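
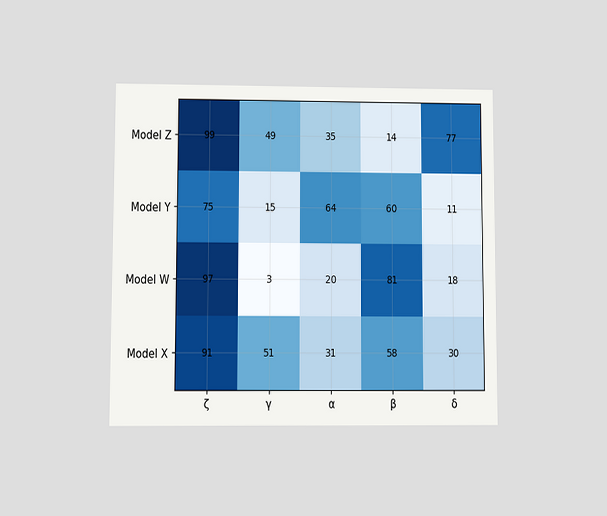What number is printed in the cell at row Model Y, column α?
The chart is viewed at a slight angle. The (Model Y, α) cell reads 64.

64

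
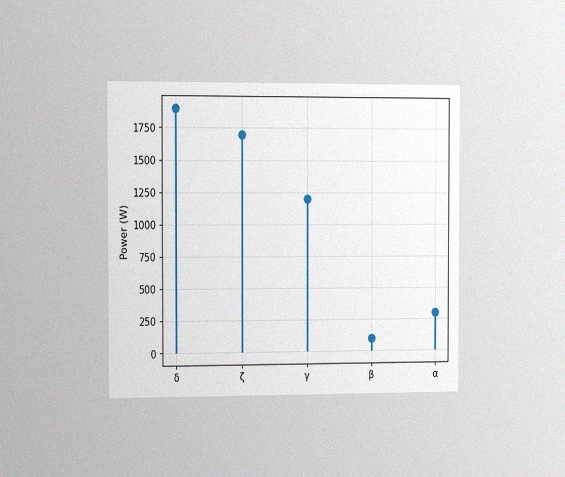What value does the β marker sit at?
100W

The chart is viewed slightly from the left, with some photo noise. The β marker sits at 100W.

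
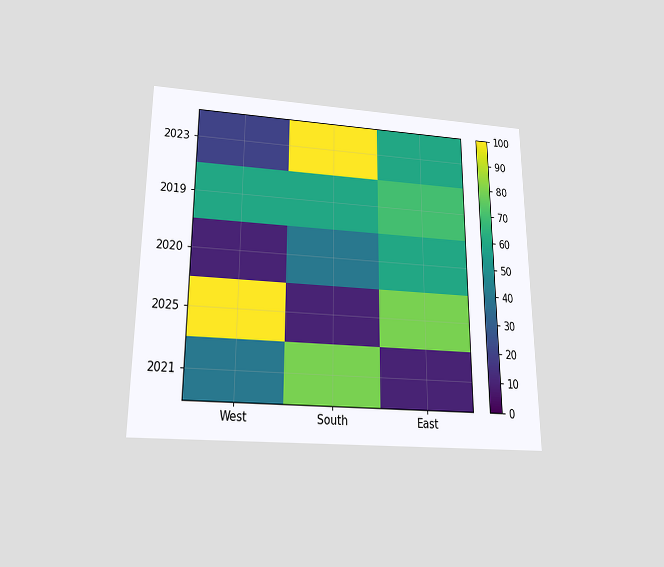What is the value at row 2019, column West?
The chart is viewed slightly from below. Matching cell (2019, West) against the colorbar gives 60.

60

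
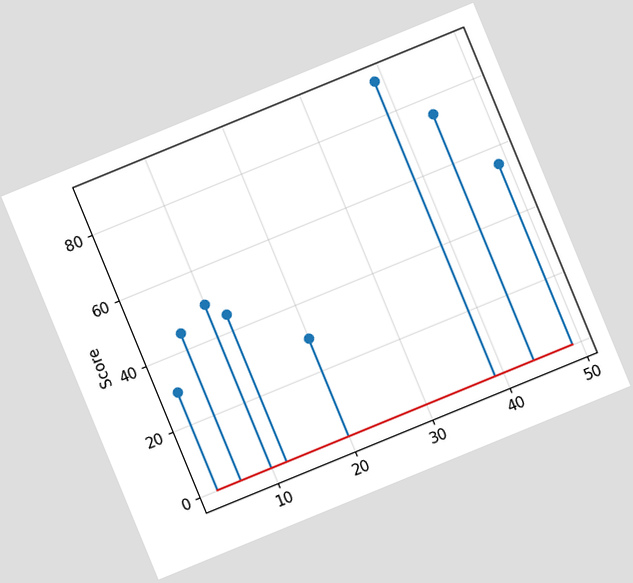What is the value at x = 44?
75

The chart is tilted about 22° counter-clockwise. The stem at x=44 reaches 75.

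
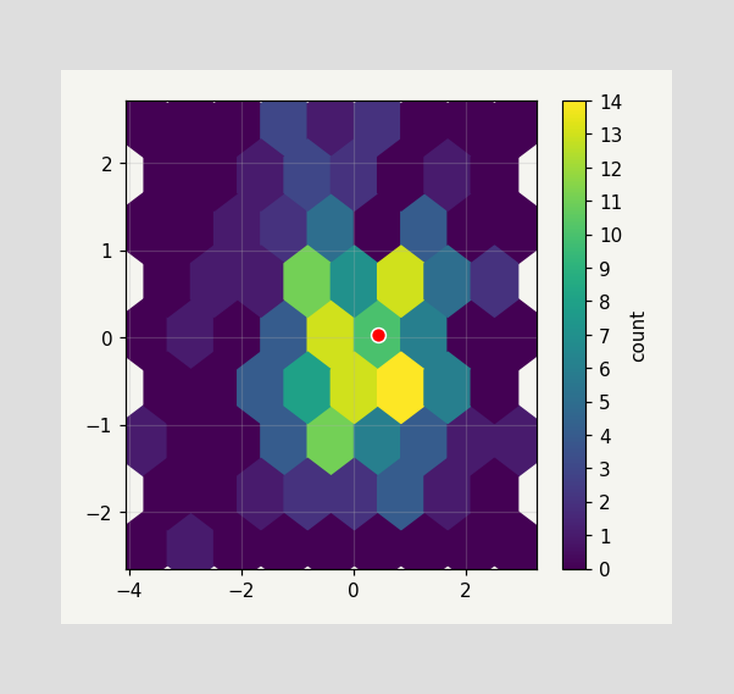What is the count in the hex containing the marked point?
The marked hex reads 10 on the colorbar.

10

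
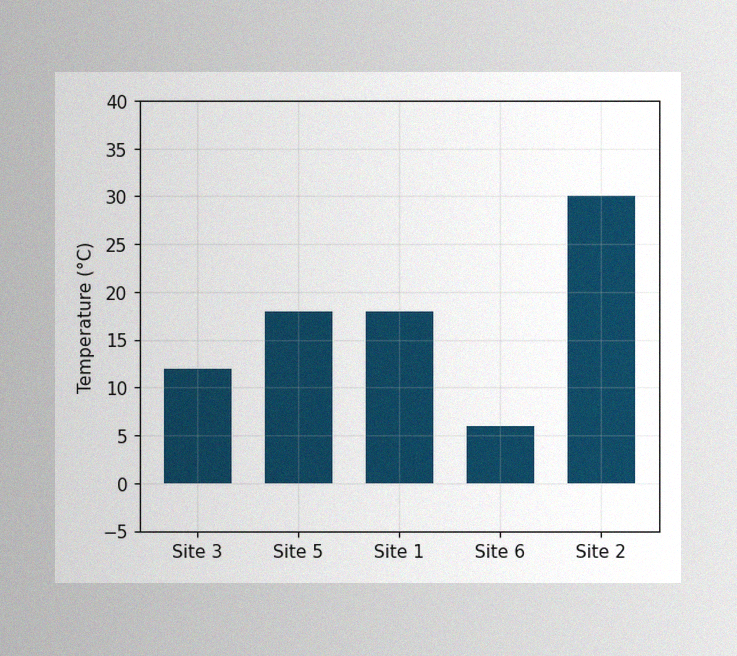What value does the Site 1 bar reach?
The image has some photo noise and uneven lighting. Reading along the chart's y-axis, the Site 1 bar reaches 18°C.

18°C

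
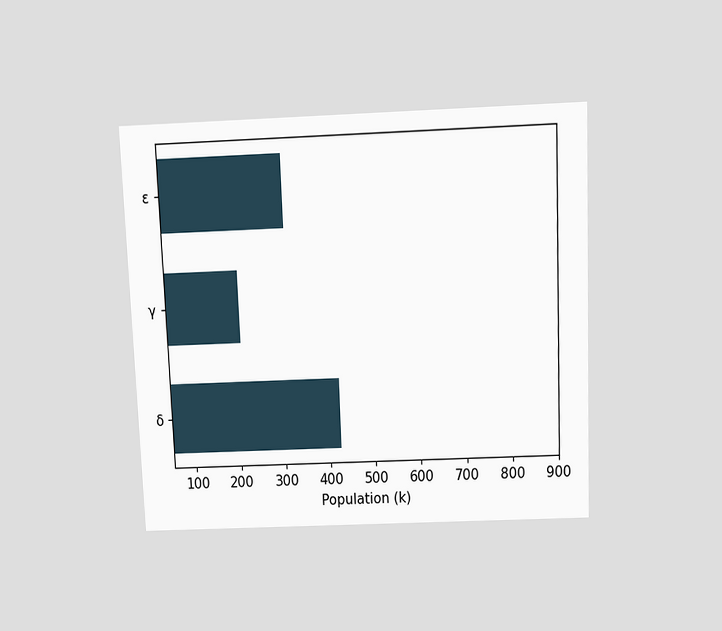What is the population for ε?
318k

The chart is tilted about 2° counter-clockwise and viewed slightly from above. Reading along the chart's x-axis, the ε bar reaches 318k.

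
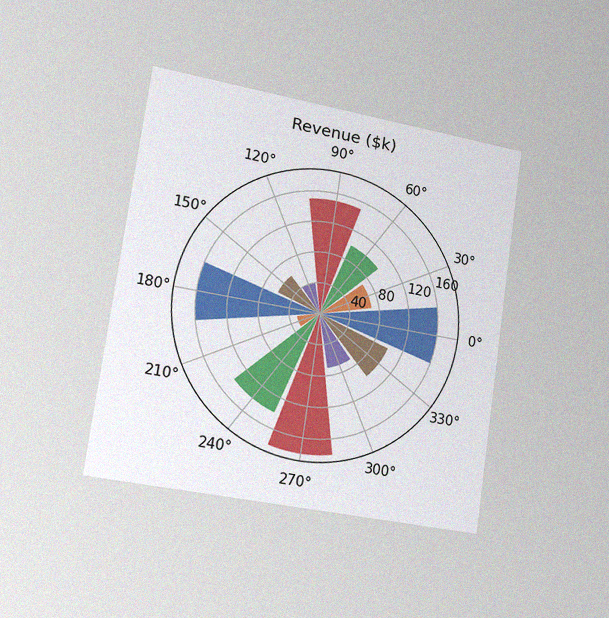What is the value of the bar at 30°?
The chart is tilted about 8° clockwise and viewed slightly from the left, with some photo noise. The bar at 30° reaches $70k on the radial axis.

$70k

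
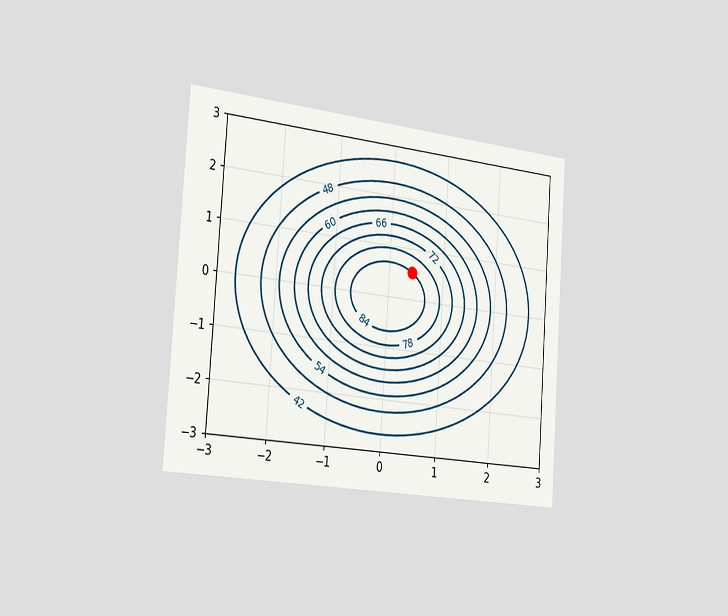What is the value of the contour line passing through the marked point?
84

The chart is tilted about 4° clockwise and viewed slightly from the left. The marked point sits on the contour labelled 84.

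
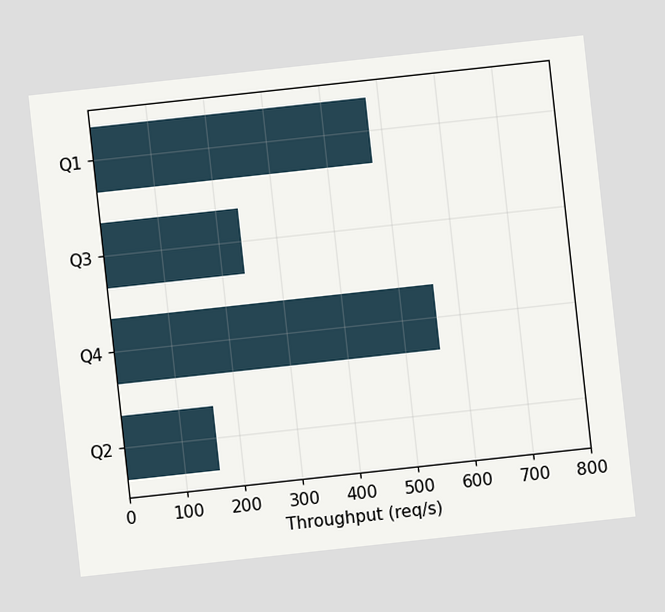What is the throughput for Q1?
The chart is tilted about 6° counter-clockwise. Reading along the chart's x-axis, the Q1 bar reaches 480req/s.

480req/s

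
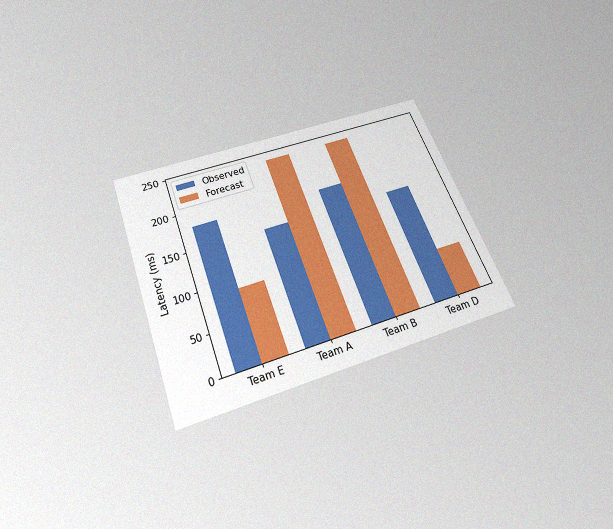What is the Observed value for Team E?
180ms

The chart is tilted about 21° counter-clockwise and viewed slightly from below, with some photo noise. The Observed bar at Team E reaches 180ms on the y-axis.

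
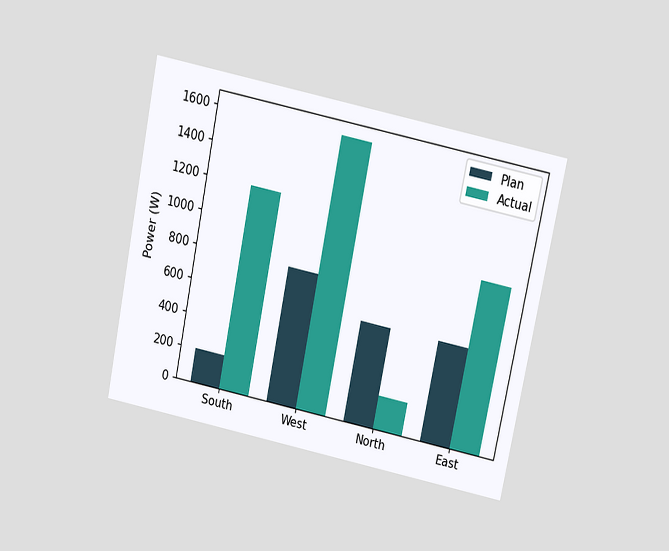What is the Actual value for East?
1000W

The chart is tilted about 12° clockwise and viewed slightly from above. The Actual bar at East reaches 1000W on the y-axis.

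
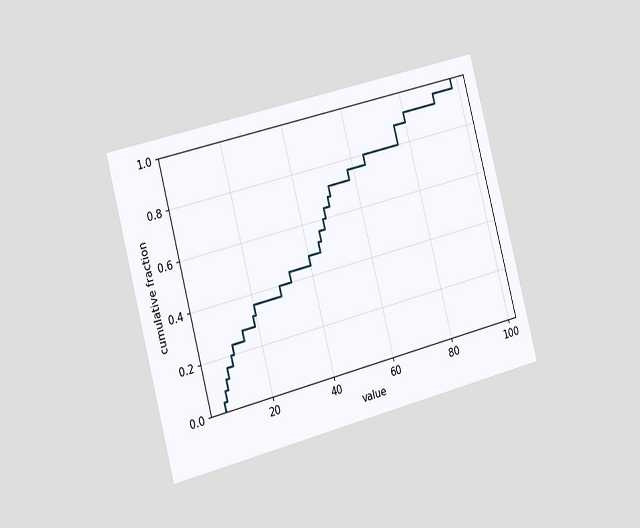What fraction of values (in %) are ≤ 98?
100%

The chart is tilted about 15° counter-clockwise and viewed slightly from the left. At x=98 the ECDF step is at 100%.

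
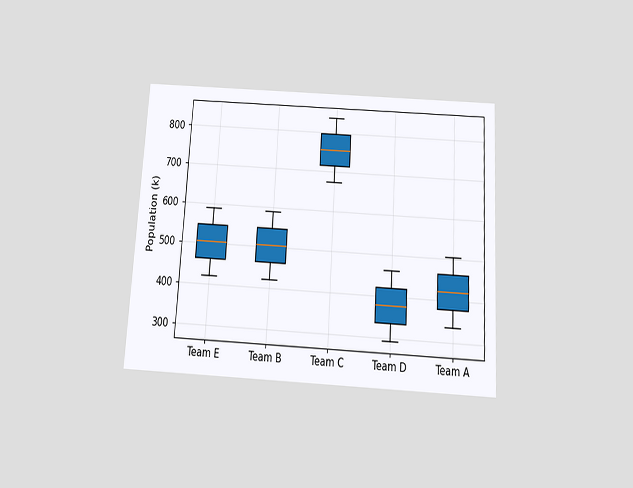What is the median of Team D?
The chart is tilted about 3° clockwise and viewed slightly from below. The median line in the Team D box sits at 378k.

378k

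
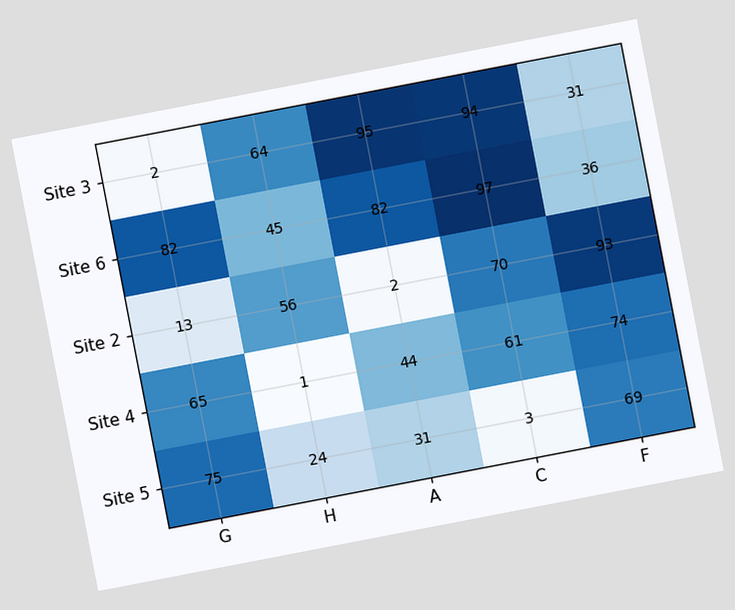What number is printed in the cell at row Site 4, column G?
The chart is tilted about 11° counter-clockwise. The (Site 4, G) cell reads 65.

65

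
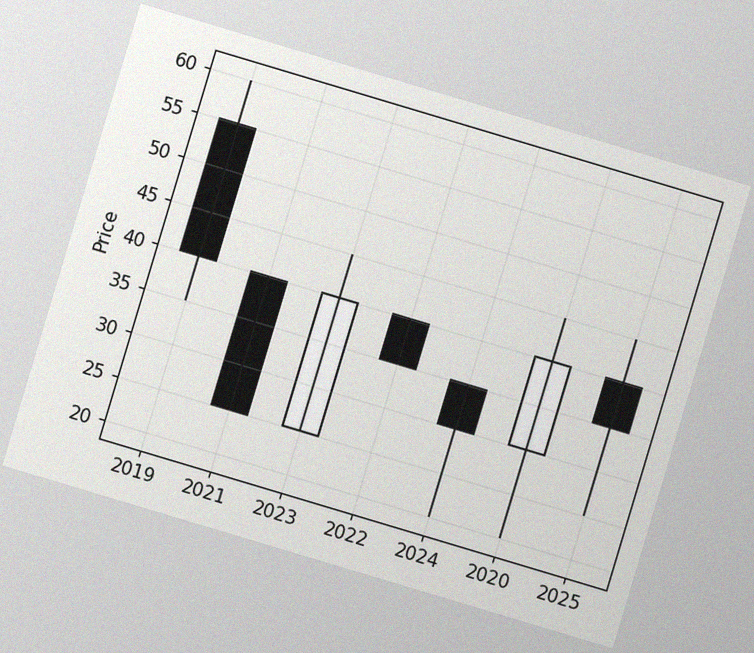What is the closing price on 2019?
40

The chart is tilted about 17° clockwise, with some photo noise. The 2019 candle closes at 40.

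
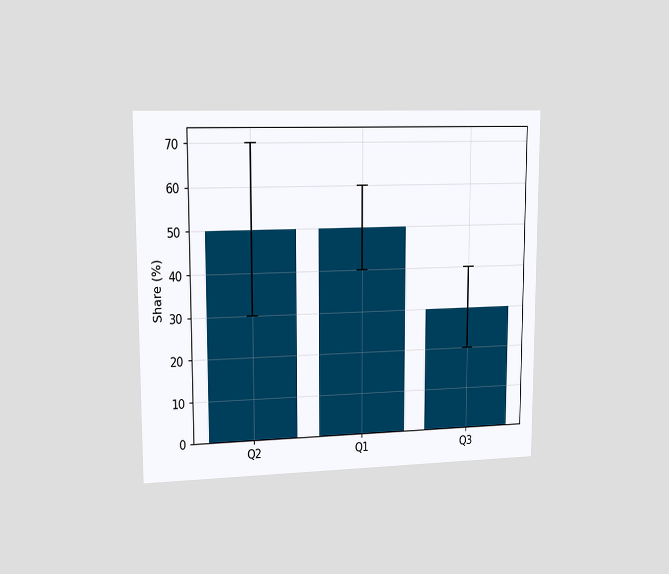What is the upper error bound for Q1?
60%

The chart is viewed slightly from the left. The Q1 bar's upper whisker reaches 60%.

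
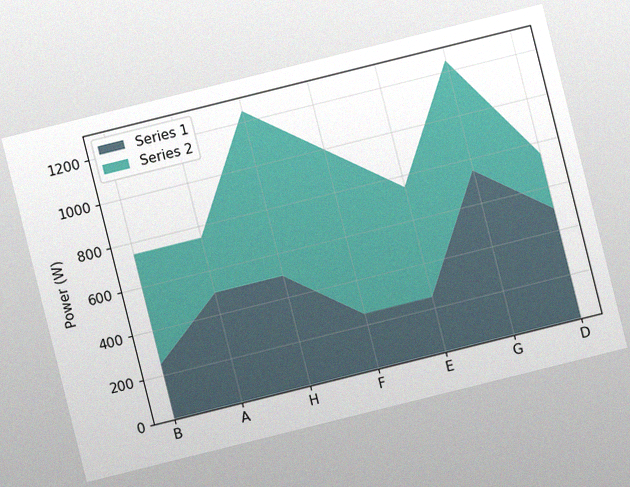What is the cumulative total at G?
1250W

The chart is tilted about 14° counter-clockwise, with some photo noise. The stacked total at G reaches 1250W.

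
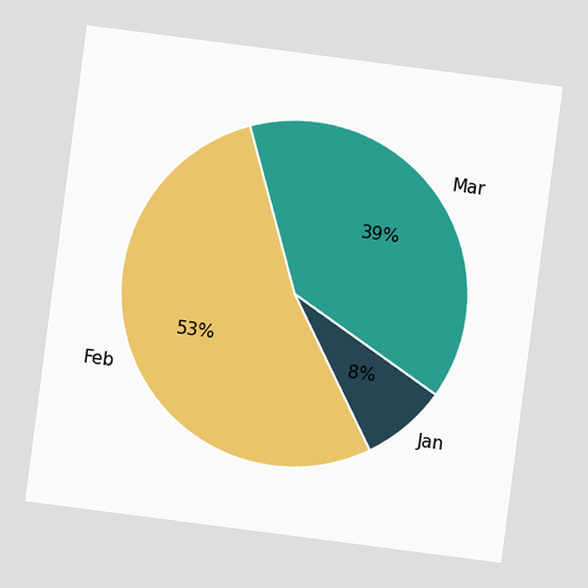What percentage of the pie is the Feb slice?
53%

The chart is tilted about 7° clockwise. The Feb slice takes up 53% of the pie.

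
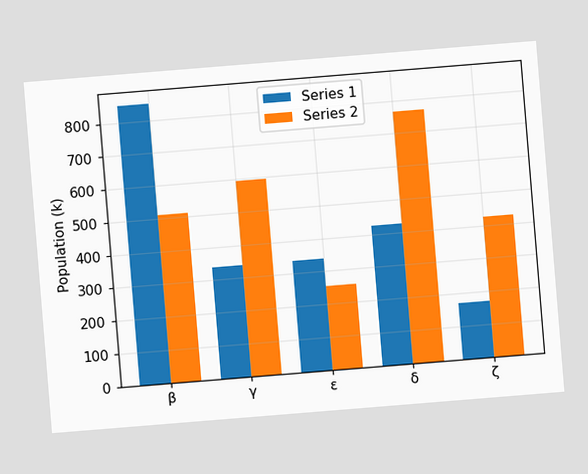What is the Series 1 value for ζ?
The chart is tilted about 5° counter-clockwise. The Series 1 bar at ζ reaches 170k on the y-axis.

170k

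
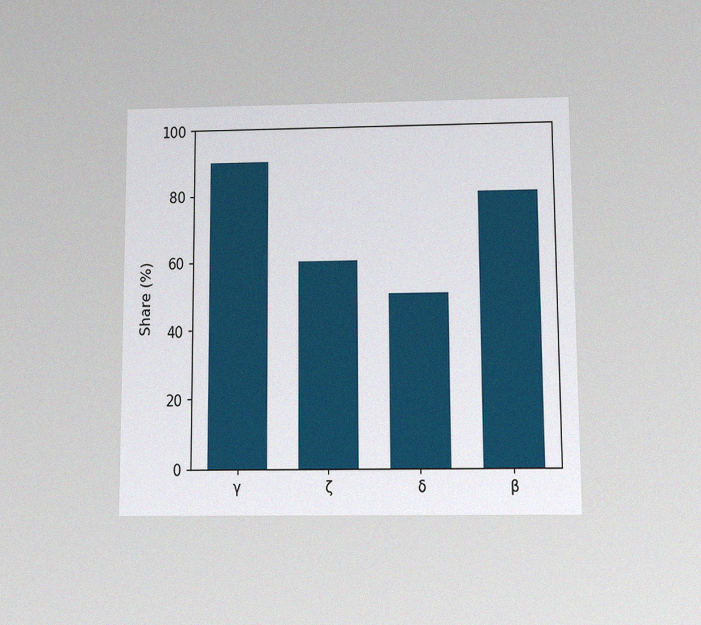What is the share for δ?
The chart is viewed slightly from below, with some photo noise. Reading along the chart's y-axis, the δ bar reaches 50%.

50%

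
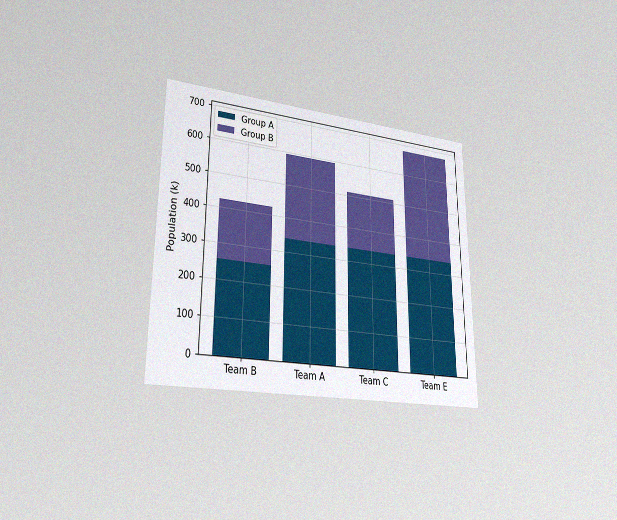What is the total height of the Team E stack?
680k

The chart is viewed at a slight angle, with some photo noise. The Team E stack's top reaches 680k on the y-axis.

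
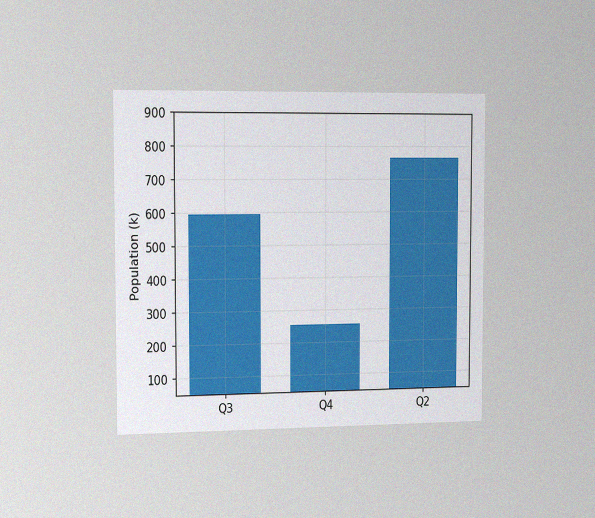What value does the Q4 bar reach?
The chart is viewed slightly from the left, with some photo noise. Reading along the chart's y-axis, the Q4 bar reaches 255k.

255k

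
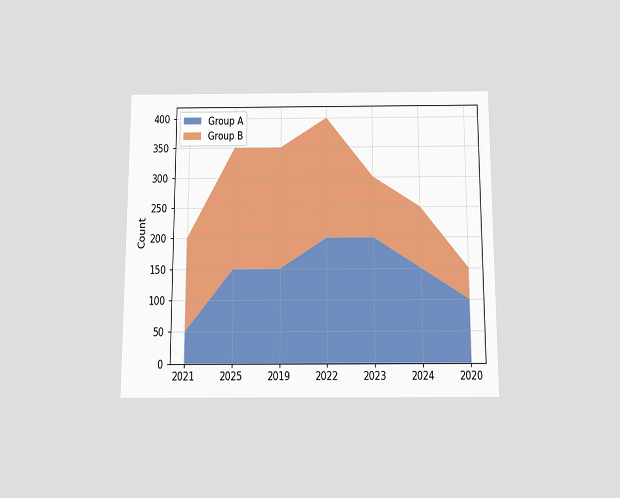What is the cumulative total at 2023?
The chart is viewed slightly from below. The stacked total at 2023 reaches 300.

300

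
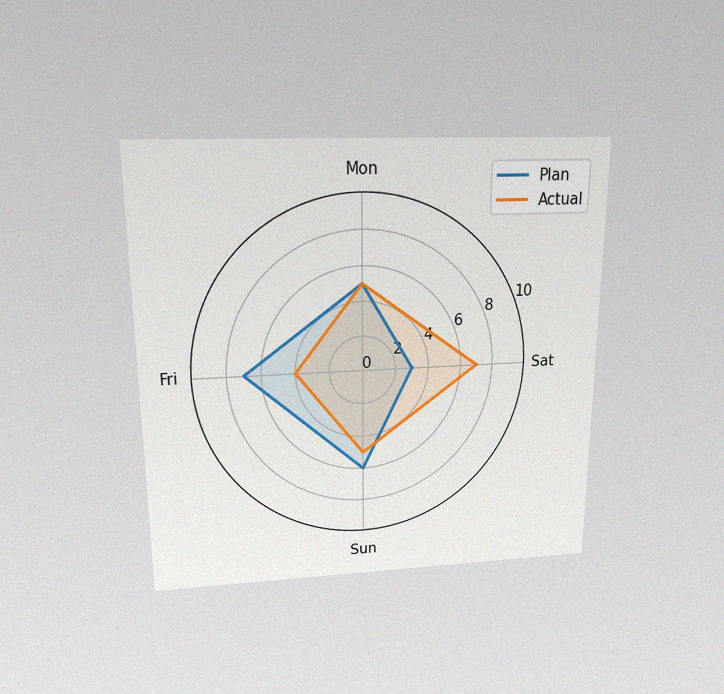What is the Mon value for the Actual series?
The chart is viewed slightly from above, with some photo noise. On the Mon axis, Actual reaches 5.

5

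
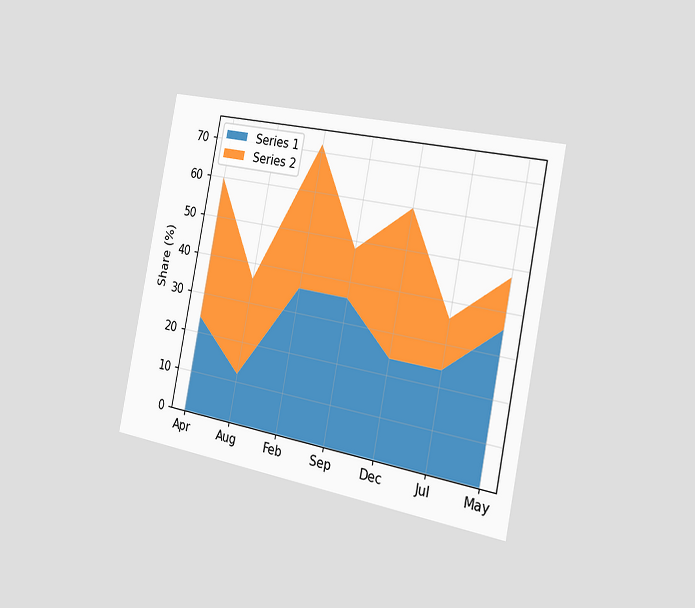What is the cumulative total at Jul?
The chart is tilted about 11° clockwise and viewed slightly from the right. The stacked total at Jul reaches 36%.

36%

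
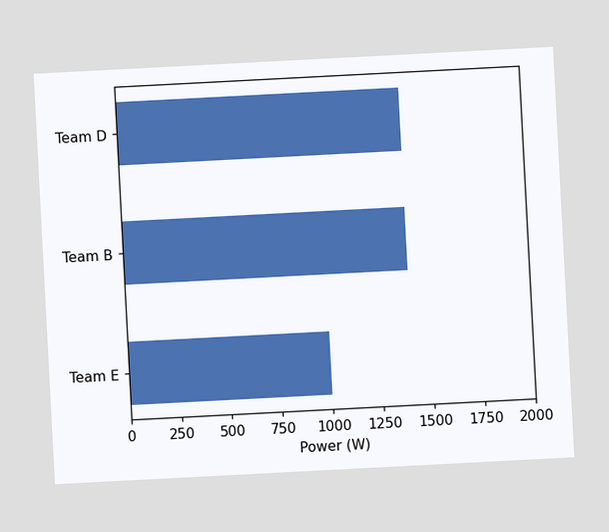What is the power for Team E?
1000W

The chart is tilted about 3° counter-clockwise. Reading along the chart's x-axis, the Team E bar reaches 1000W.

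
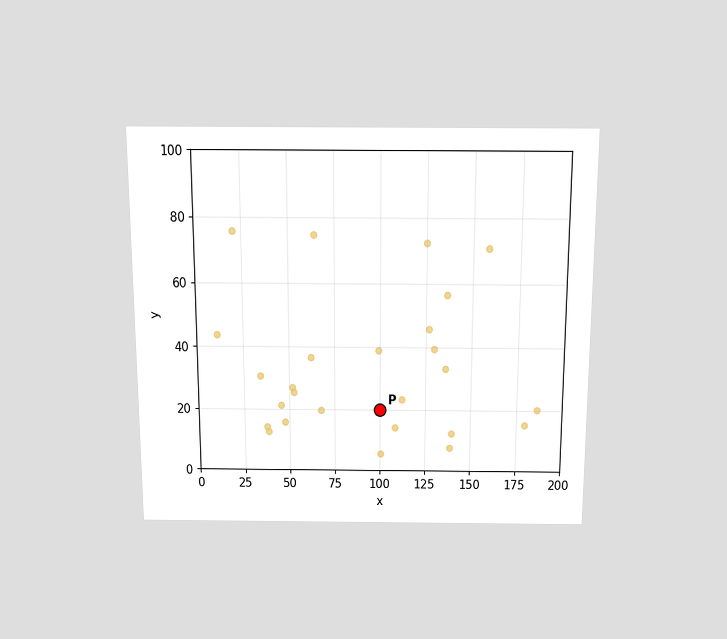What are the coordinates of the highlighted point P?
(100, 20)

The chart is viewed slightly from above. Following the gridlines from P to each axis, P sits at (100, 20).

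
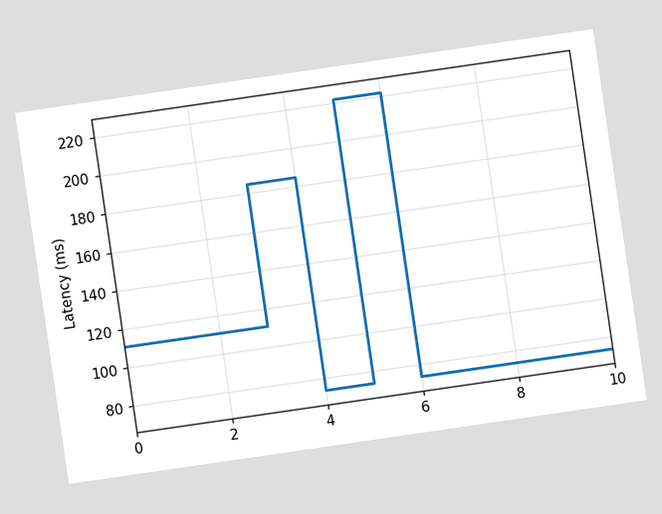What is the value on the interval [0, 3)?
111ms

The chart is tilted about 8° counter-clockwise. On [0, 3) the step sits at 111ms.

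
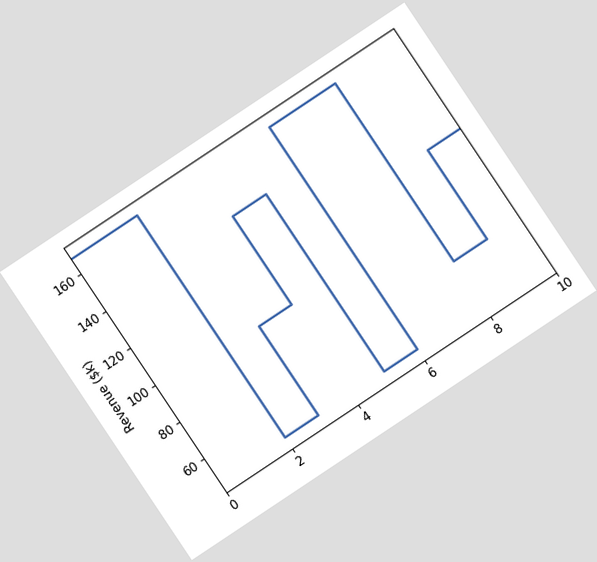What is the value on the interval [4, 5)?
The chart is tilted about 34° counter-clockwise. On [4, 5) the step sits at $144k.

$144k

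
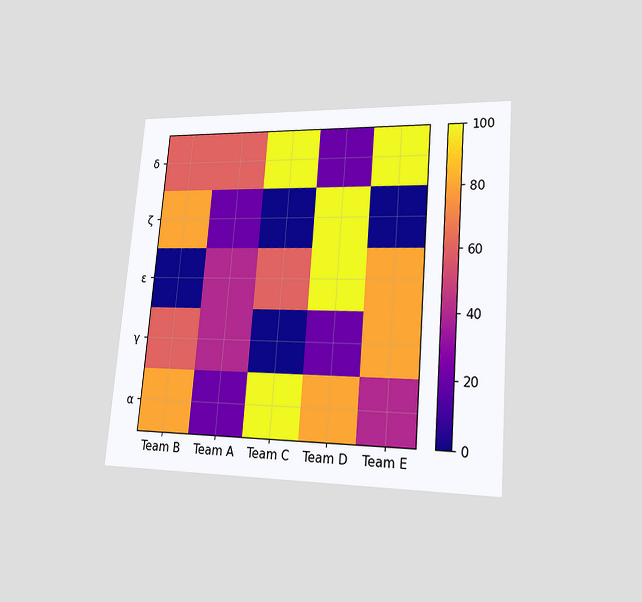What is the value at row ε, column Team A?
The chart is tilted about 5° clockwise and viewed at a slight angle. Matching cell (ε, Team A) against the colorbar gives 40.

40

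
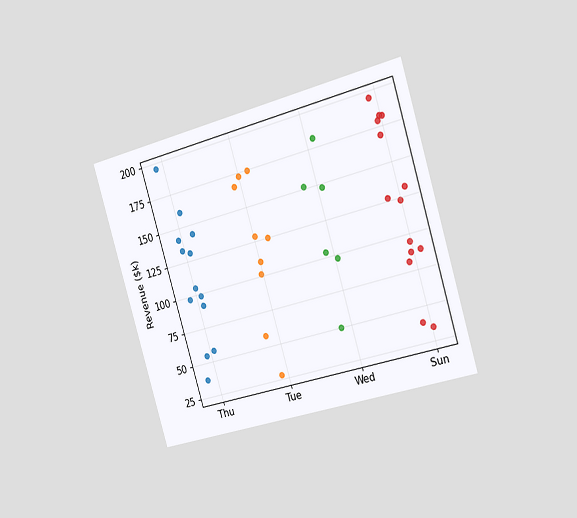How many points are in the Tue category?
9

The chart is tilted about 17° counter-clockwise and viewed slightly from the right. Counting the markers in the Tue column gives 9.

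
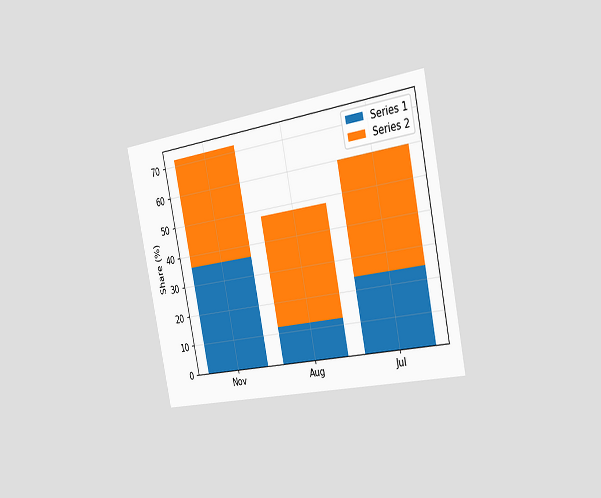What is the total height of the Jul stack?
60%

The chart is tilted about 11° counter-clockwise and viewed slightly from the right. The Jul stack's top reaches 60% on the y-axis.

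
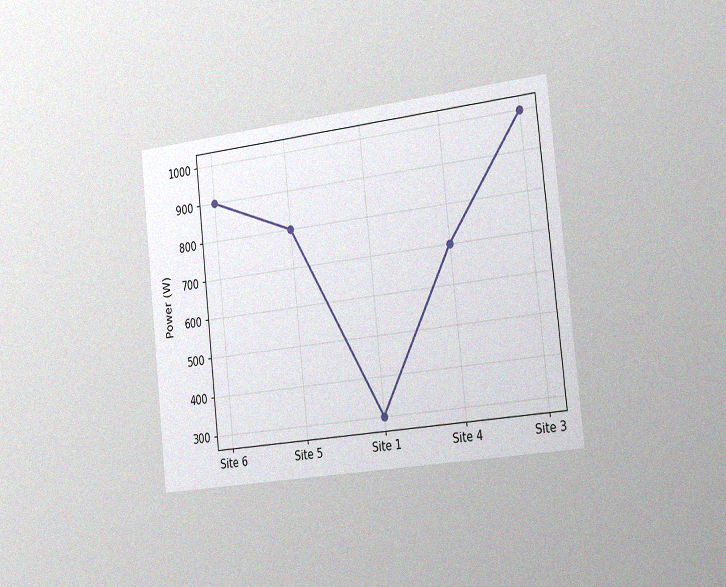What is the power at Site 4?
The chart is tilted about 6° counter-clockwise and viewed slightly from the right, with some photo noise. At Site 4, the line is at 700W.

700W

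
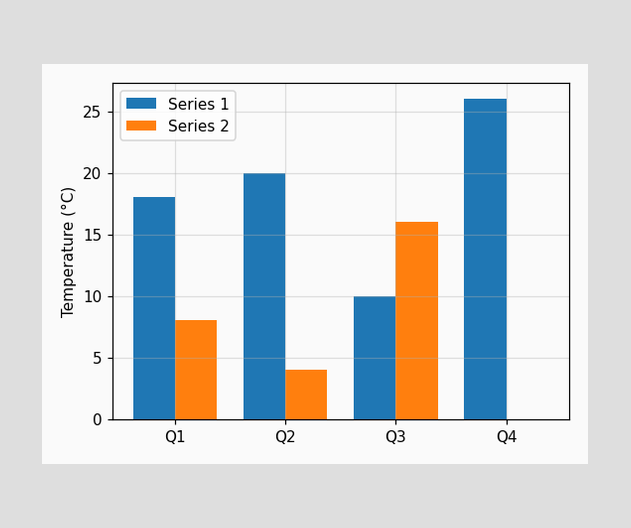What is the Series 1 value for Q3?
The Series 1 bar at Q3 reaches 10°C on the y-axis.

10°C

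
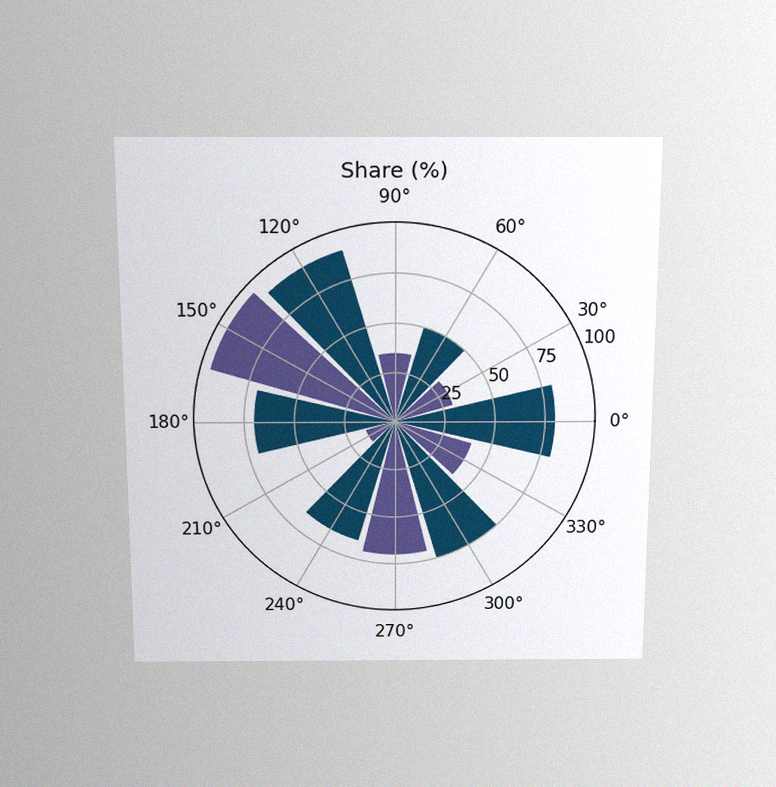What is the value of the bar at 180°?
The chart is viewed slightly from above, with some photo noise. The bar at 180° reaches 70% on the radial axis.

70%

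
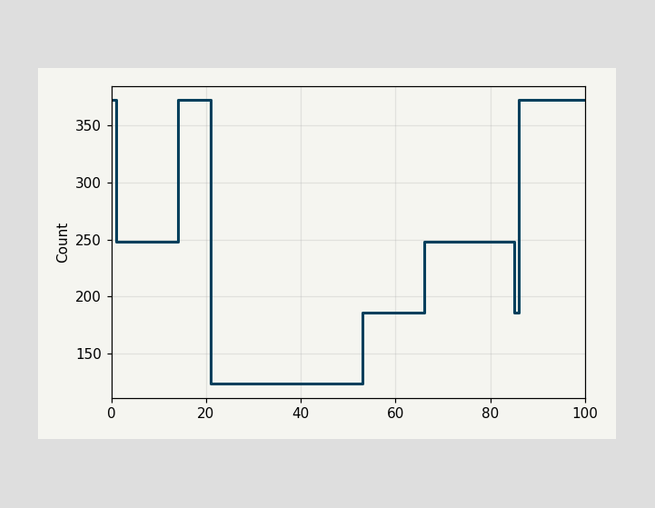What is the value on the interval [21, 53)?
On [21, 53) the step sits at 124.

124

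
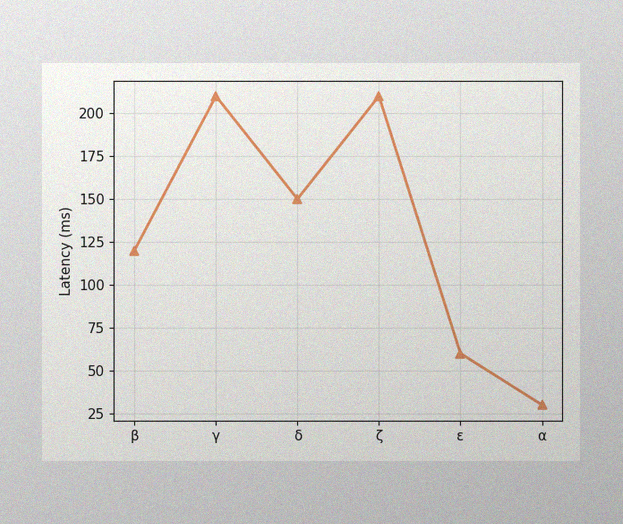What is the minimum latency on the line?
The image has some photo noise and uneven lighting. The lowest point is at α, and reading across to the y-axis gives 30ms.

30ms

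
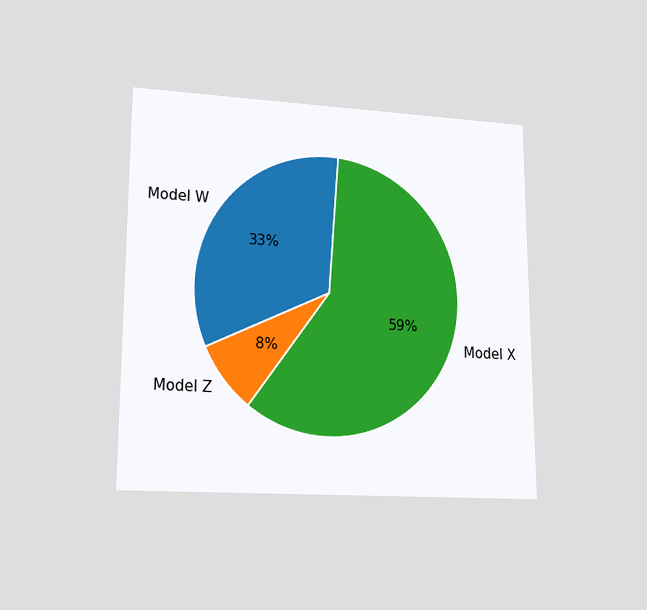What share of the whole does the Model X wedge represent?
59%

The chart is viewed at a slight angle. The Model X slice takes up 59% of the pie.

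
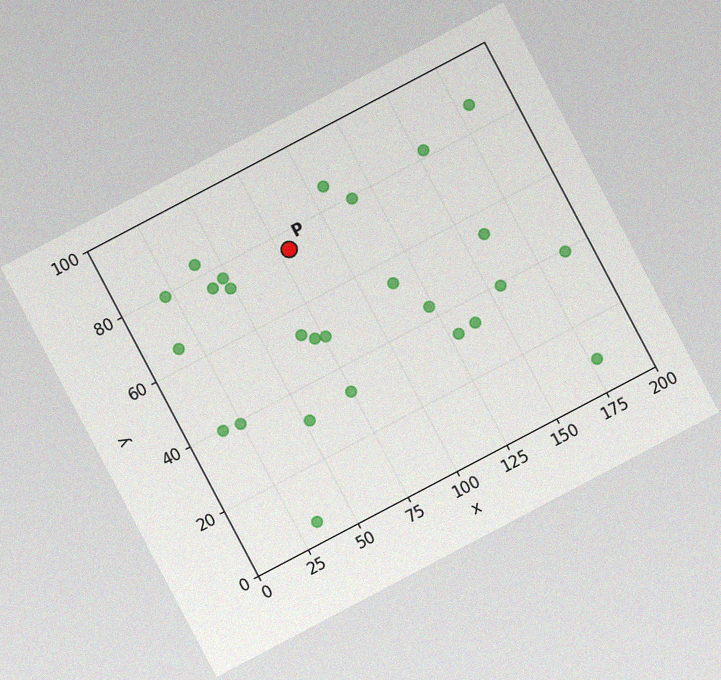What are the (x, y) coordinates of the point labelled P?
(80, 75)

The chart is tilted about 28° counter-clockwise, with some photo noise. Following the gridlines from P to each axis, P sits at (80, 75).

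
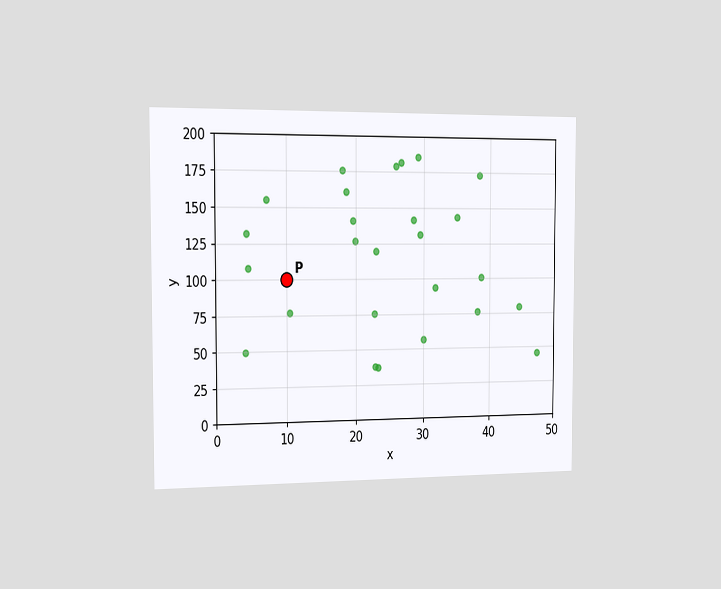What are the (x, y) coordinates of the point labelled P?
The chart is viewed slightly from the left. Following the gridlines from P to each axis, P sits at (10, 100).

(10, 100)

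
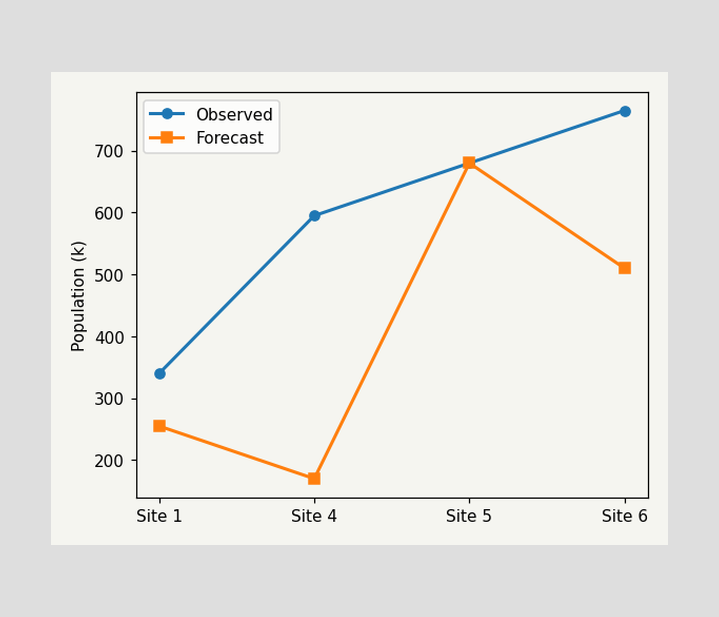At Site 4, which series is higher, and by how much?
Observed, by 425k

At Site 4, Observed sits above the other line by 425k.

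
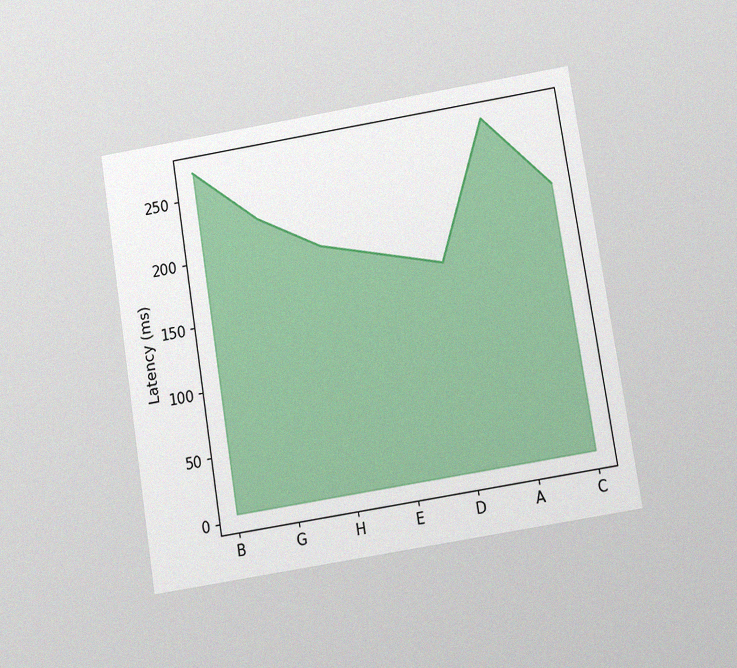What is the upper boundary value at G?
The chart is tilted about 9° counter-clockwise and viewed slightly from below, with some photo noise. At G the upper boundary is at 225ms.

225ms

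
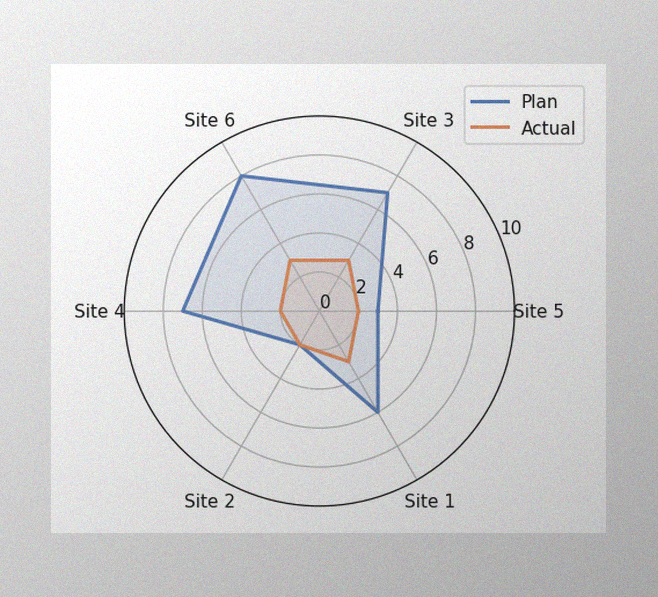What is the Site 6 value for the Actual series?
The image has some photo noise and uneven lighting. On the Site 6 axis, Actual reaches 3.

3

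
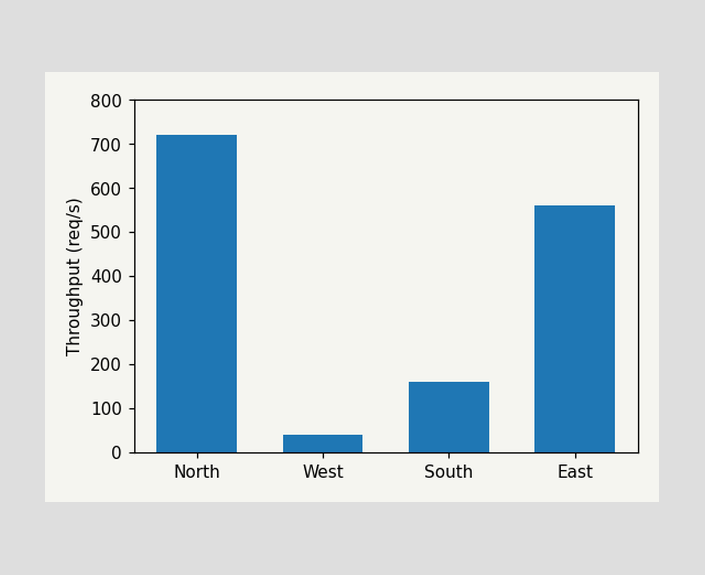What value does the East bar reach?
Reading along the chart's y-axis, the East bar reaches 560req/s.

560req/s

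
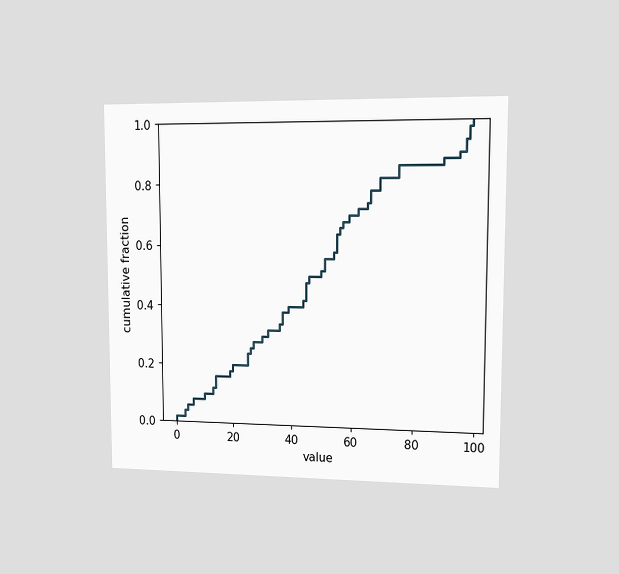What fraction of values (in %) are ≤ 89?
88%

The chart is viewed slightly from the right. At x=89 the ECDF step is at 88%.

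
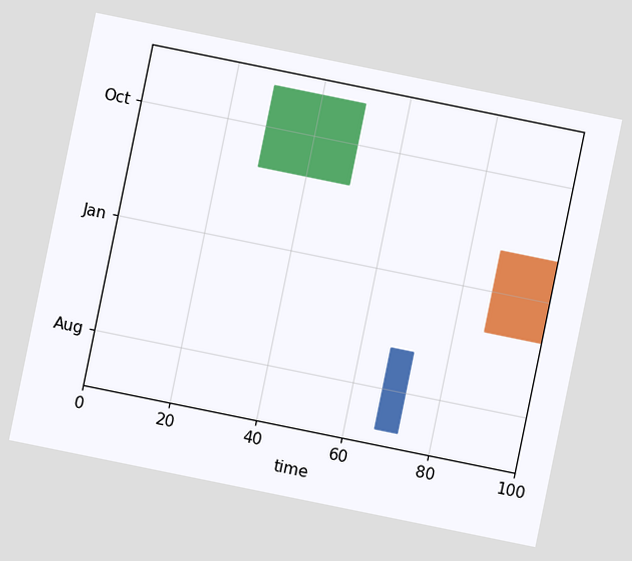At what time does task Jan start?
87

The chart is tilted about 12° clockwise. The Jan bar begins at t=87.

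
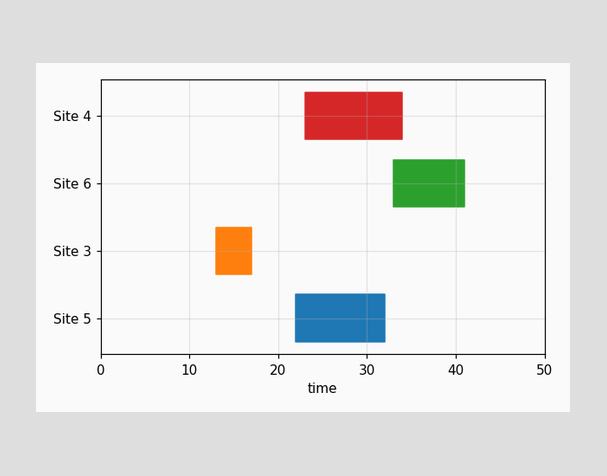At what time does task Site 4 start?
The Site 4 bar begins at t=23.

23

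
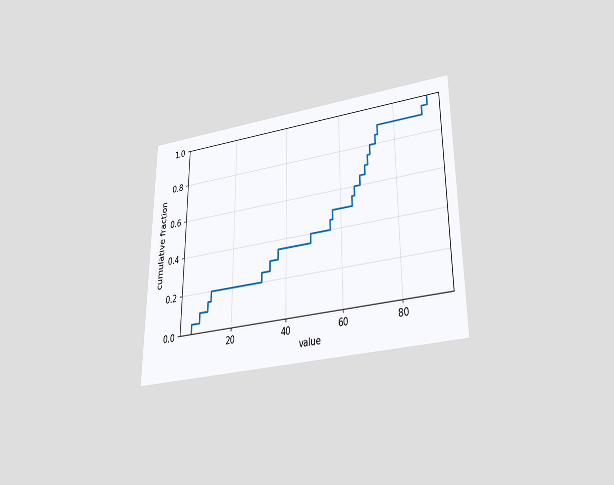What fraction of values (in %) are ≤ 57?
The chart is viewed slightly from below. At x=57 the ECDF step is at 50%.

50%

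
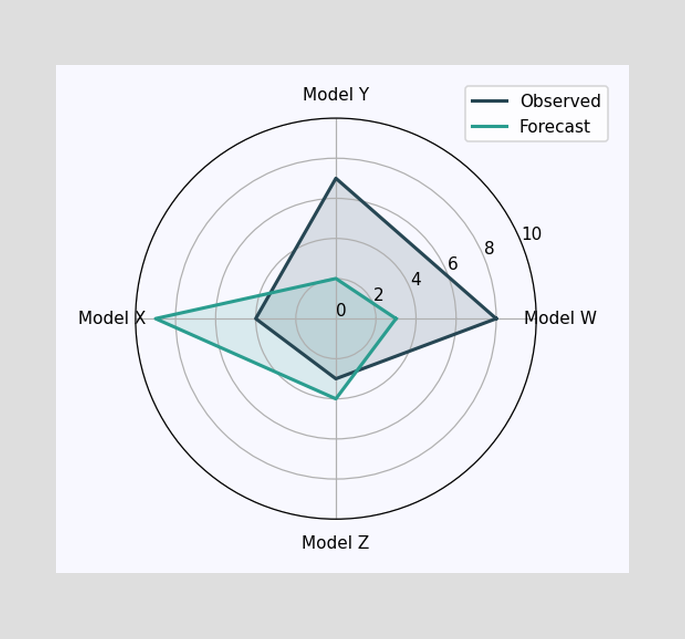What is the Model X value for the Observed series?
On the Model X axis, Observed reaches 4.

4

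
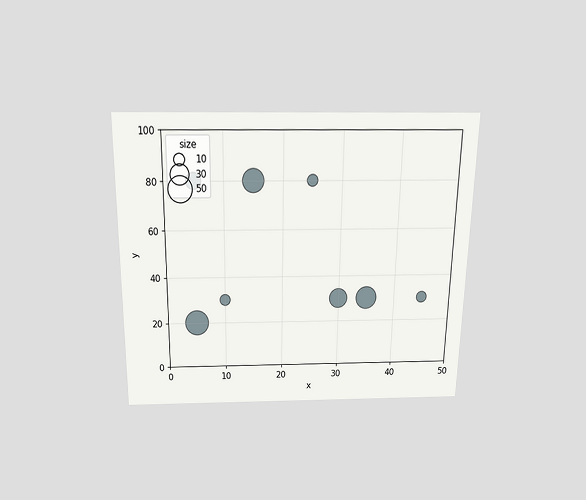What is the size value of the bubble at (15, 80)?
The chart is viewed slightly from above. Matching the bubble at (15, 80) against the size legend gives 40.

40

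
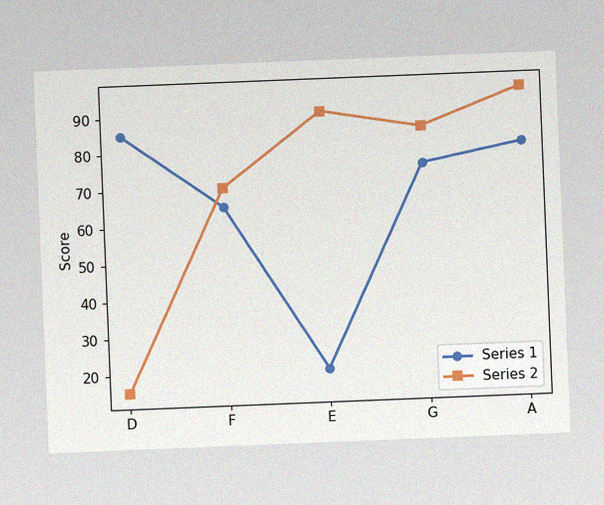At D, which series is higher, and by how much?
Series 1, by 70

The chart is tilted about 2° counter-clockwise, with some photo noise. At D, Series 1 sits above the other line by 70.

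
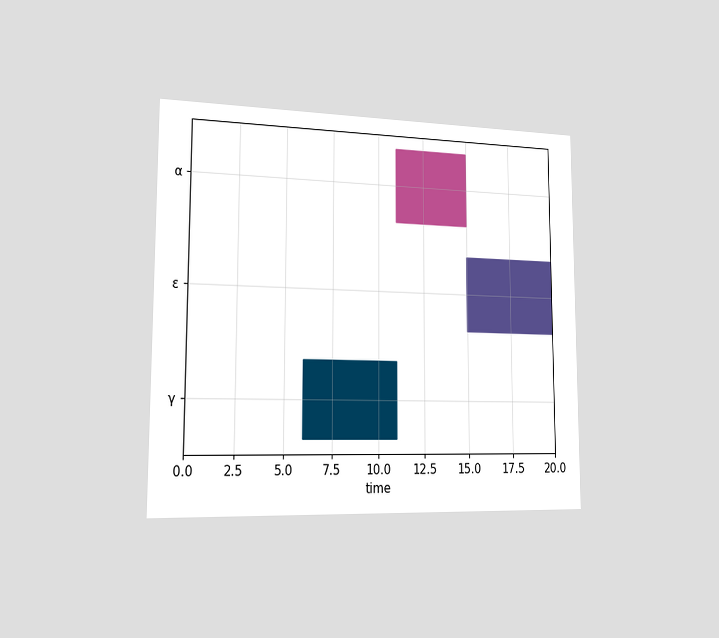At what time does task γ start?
The chart is viewed slightly from the left. The γ bar begins at t=6.

6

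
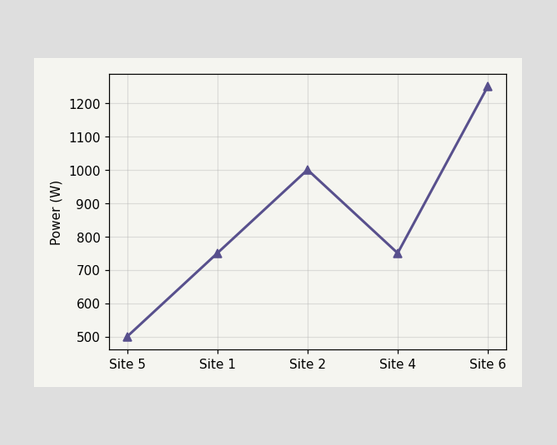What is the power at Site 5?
At Site 5, the line is at 500W.

500W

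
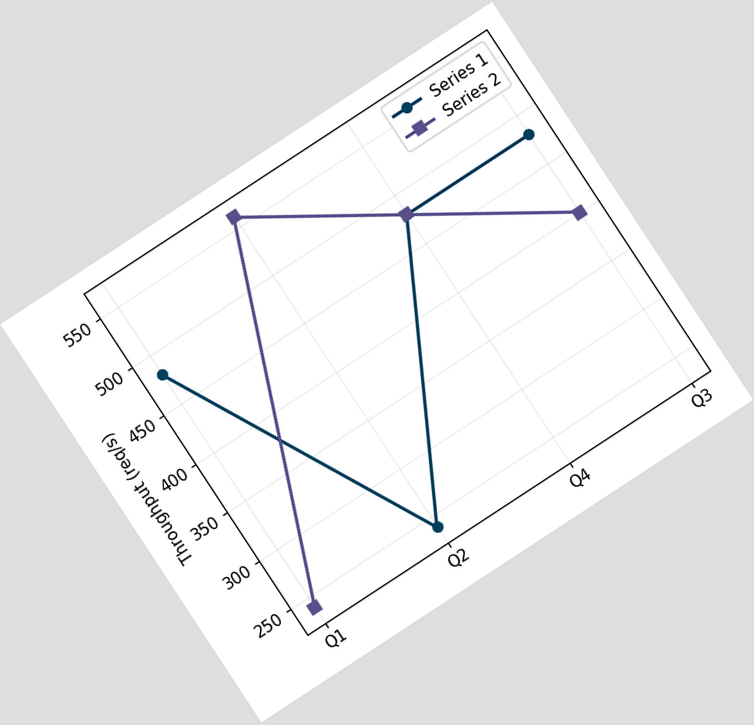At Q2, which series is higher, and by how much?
Series 2, by 320req/s

The chart is tilted about 33° counter-clockwise. At Q2, Series 2 sits above the other line by 320req/s.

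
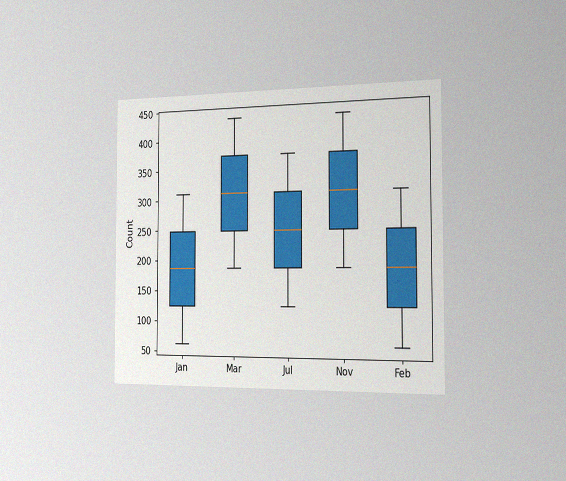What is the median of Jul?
248

The chart is viewed slightly from the right, with some photo noise. The median line in the Jul box sits at 248.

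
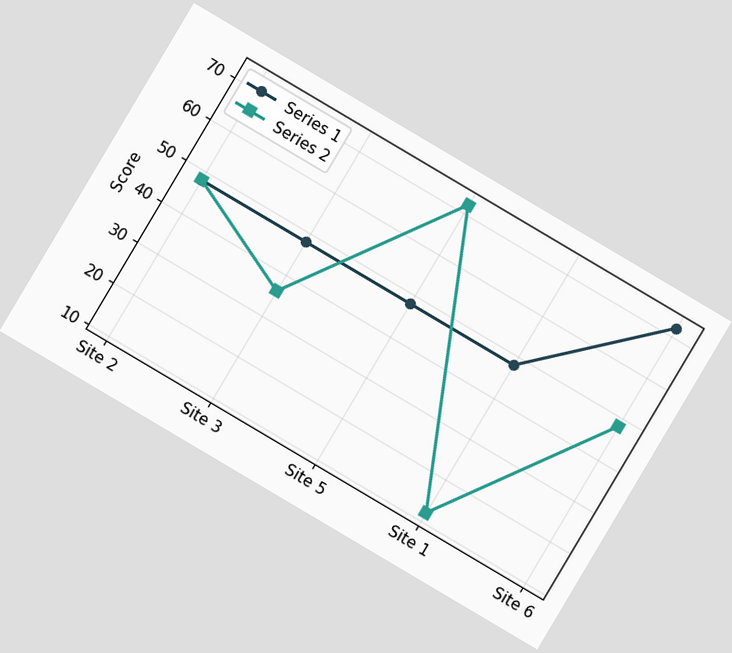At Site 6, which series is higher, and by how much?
The chart is tilted about 31° clockwise. At Site 6, Series 1 sits above the other line by 24.

Series 1, by 24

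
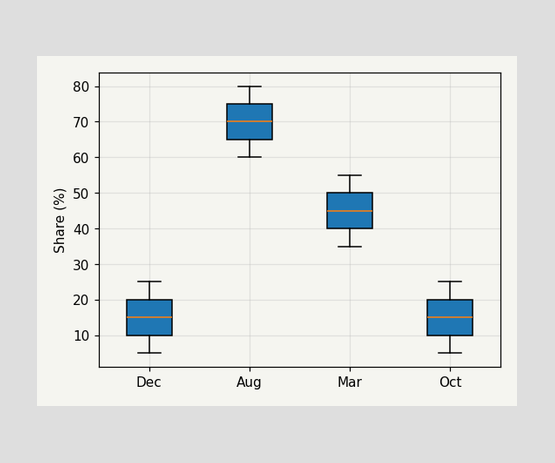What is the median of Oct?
15%

The median line in the Oct box sits at 15%.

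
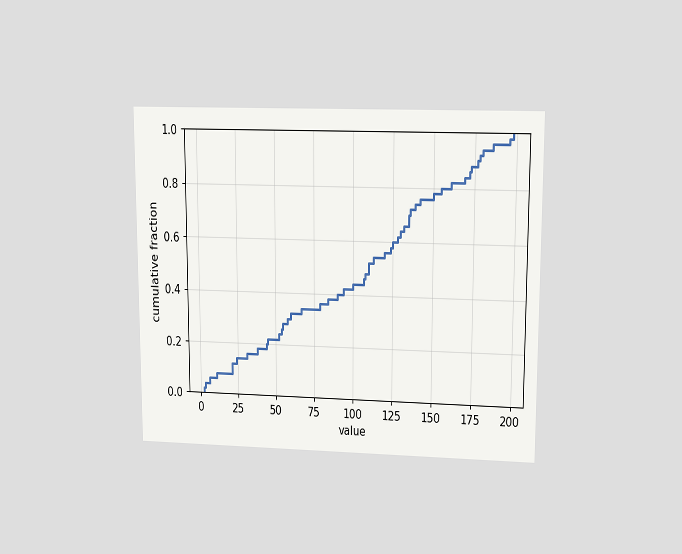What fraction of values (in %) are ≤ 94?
The chart is viewed at a slight angle. At x=94 the ECDF step is at 42%.

42%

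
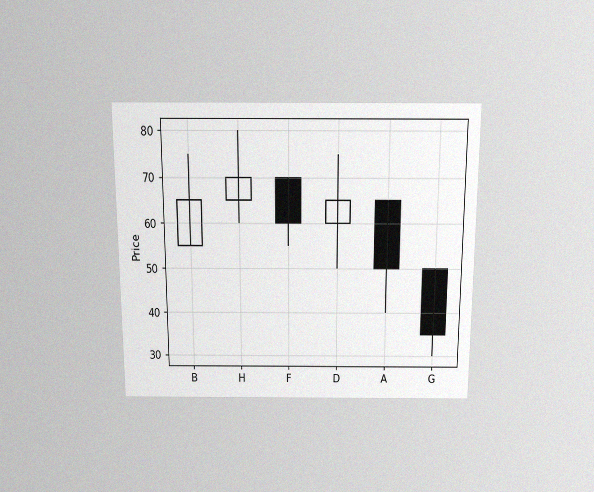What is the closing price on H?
The chart is viewed slightly from above, with some photo noise. The H candle closes at 70.

70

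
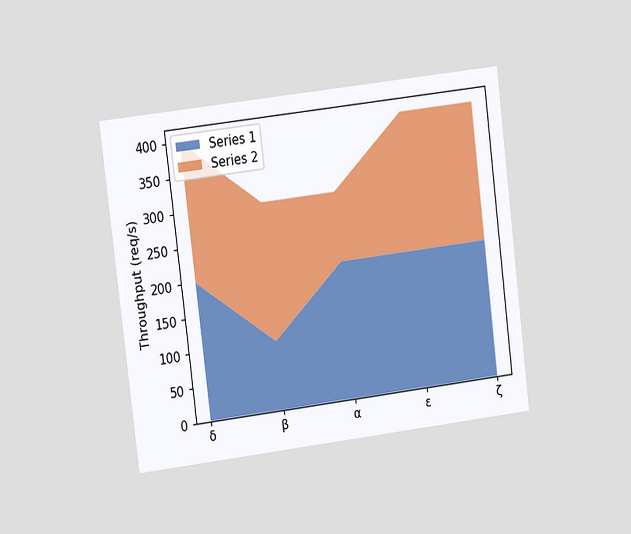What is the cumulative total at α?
300req/s

The chart is tilted about 7° counter-clockwise and viewed at a slight angle. The stacked total at α reaches 300req/s.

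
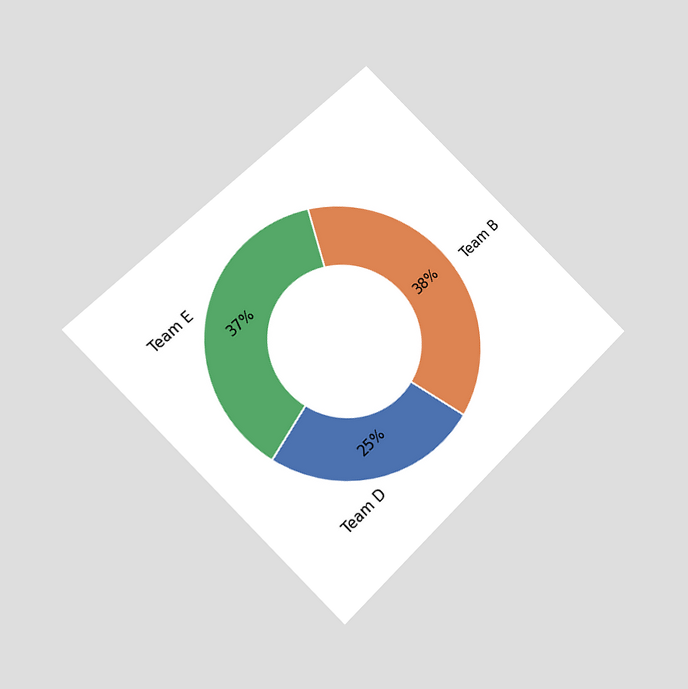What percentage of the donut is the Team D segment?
The chart is tilted about 45° counter-clockwise and viewed at a slight angle. The Team D segment takes up 25% of the ring.

25%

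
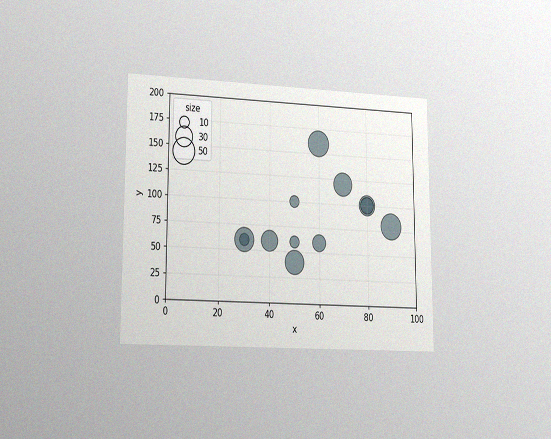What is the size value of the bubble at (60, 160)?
50

The chart is viewed slightly from the left, with some photo noise. Matching the bubble at (60, 160) against the size legend gives 50.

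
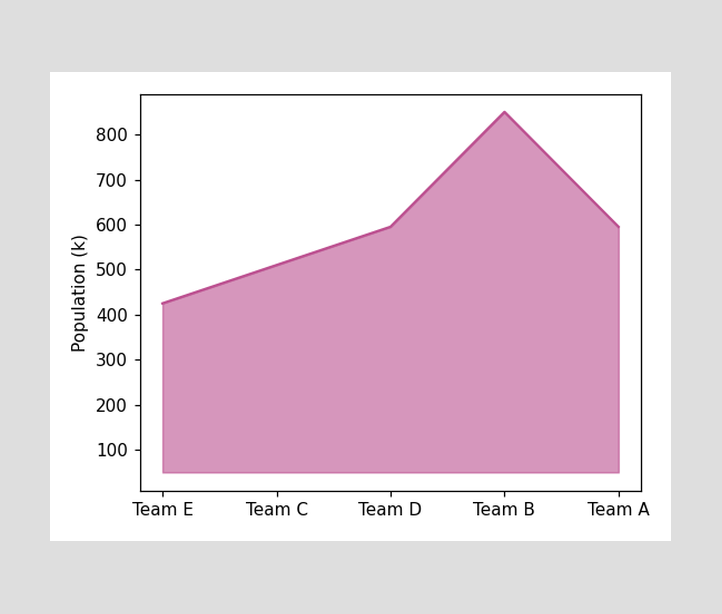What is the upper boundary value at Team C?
510k

At Team C the upper boundary is at 510k.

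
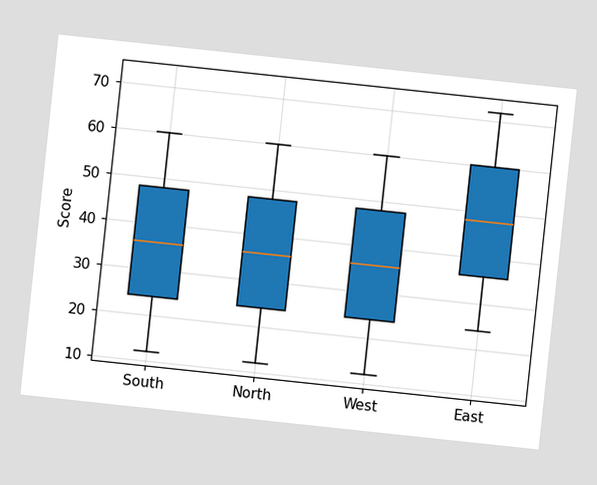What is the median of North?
36

The chart is tilted about 6° clockwise. The median line in the North box sits at 36.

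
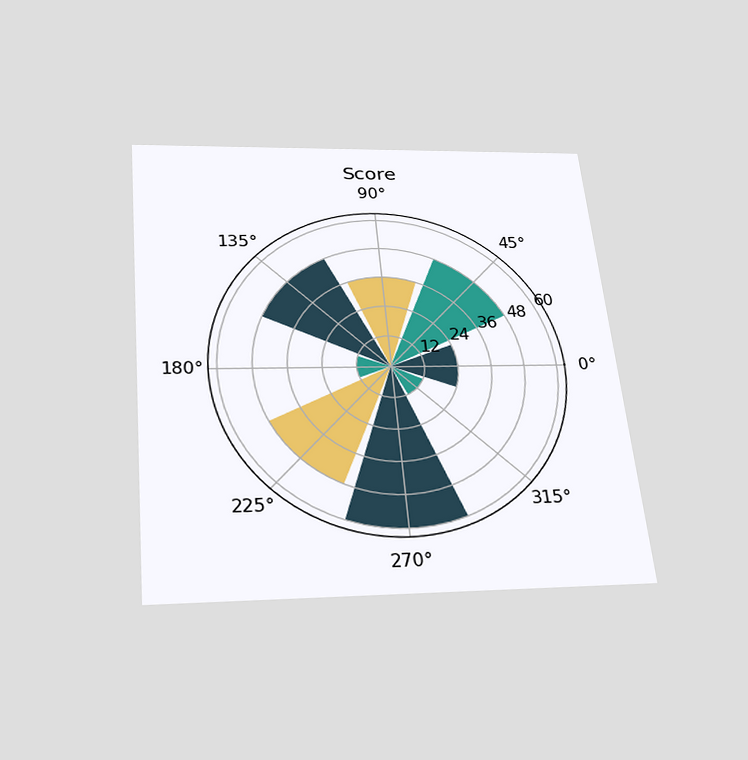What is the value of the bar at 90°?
36

The chart is tilted about 6° counter-clockwise and viewed slightly from below. The bar at 90° reaches 36 on the radial axis.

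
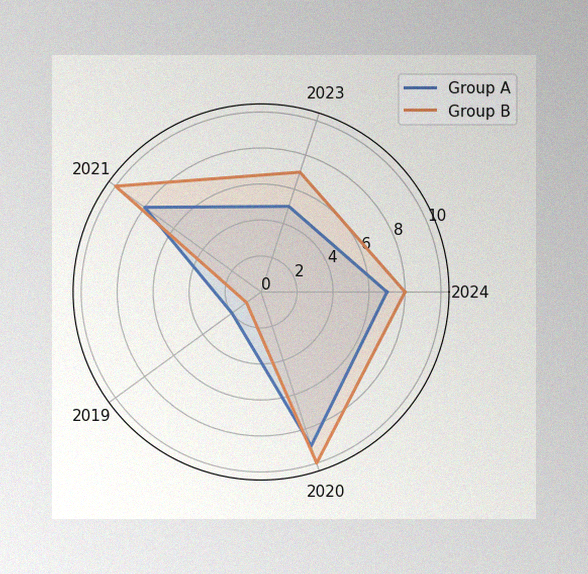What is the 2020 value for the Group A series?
The image has some photo noise and uneven lighting. On the 2020 axis, Group A reaches 9.

9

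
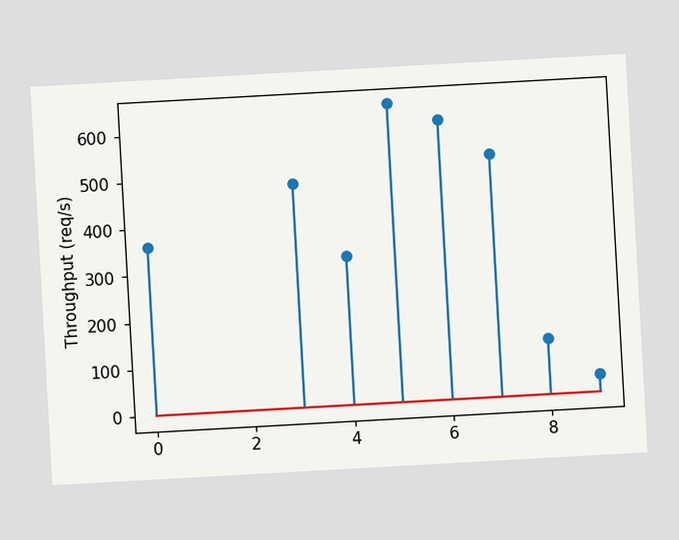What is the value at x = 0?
360req/s

The chart is tilted about 3° counter-clockwise. The stem at x=0 reaches 360req/s.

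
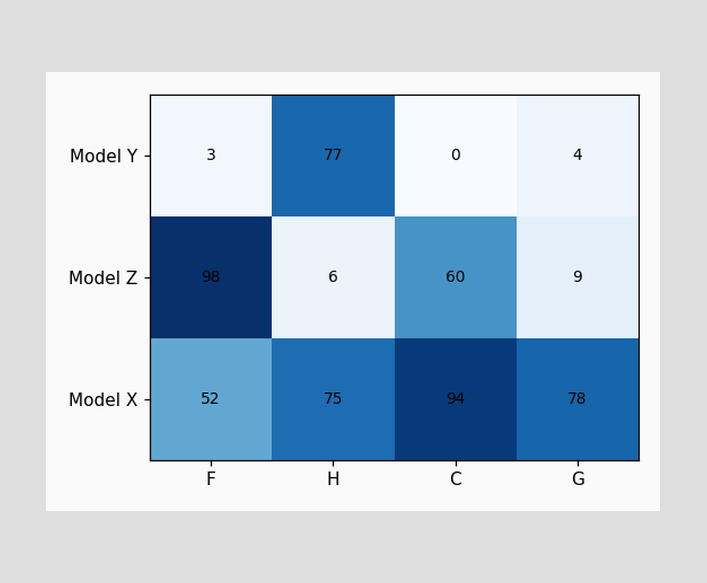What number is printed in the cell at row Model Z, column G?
The (Model Z, G) cell reads 9.

9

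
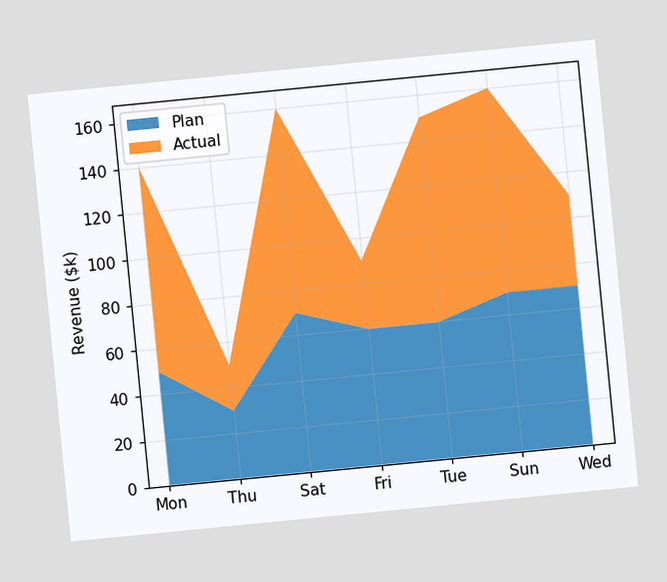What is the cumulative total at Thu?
$50k

The chart is tilted about 6° counter-clockwise. The stacked total at Thu reaches $50k.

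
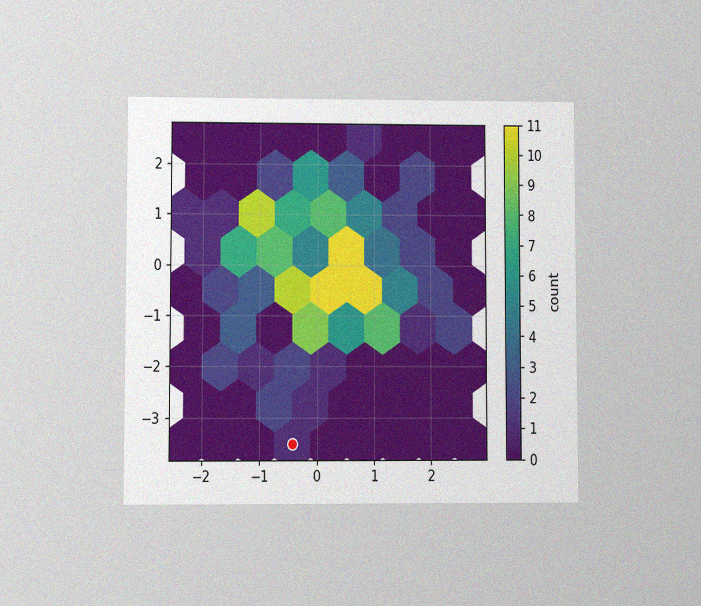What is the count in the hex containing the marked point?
1

The chart is viewed at a slight angle, with some photo noise. The marked hex reads 1 on the colorbar.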